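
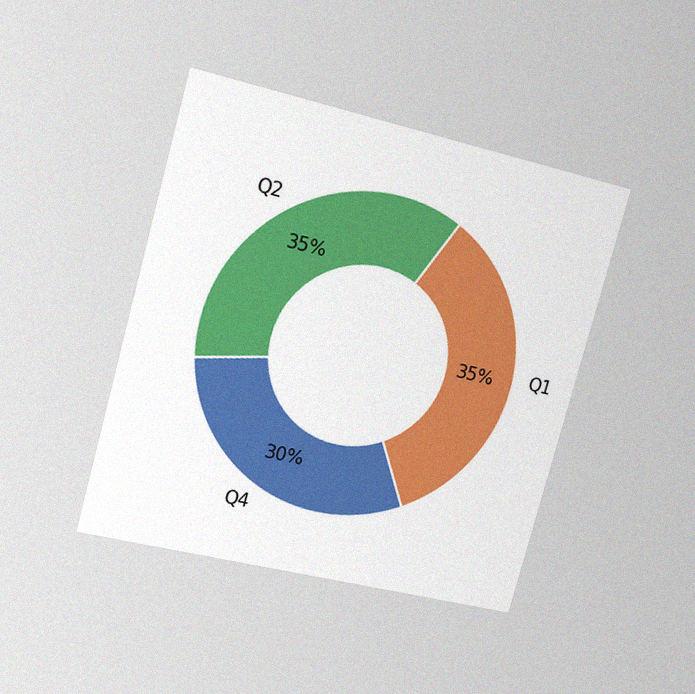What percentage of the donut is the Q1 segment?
35%

The chart is tilted about 15° clockwise and viewed at a slight angle, with some photo noise. The Q1 segment takes up 35% of the ring.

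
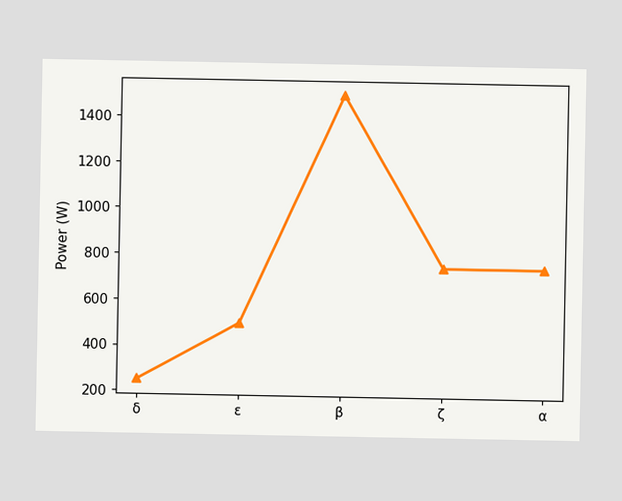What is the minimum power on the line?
The lowest point is at δ, and reading across to the y-axis gives 250W.

250W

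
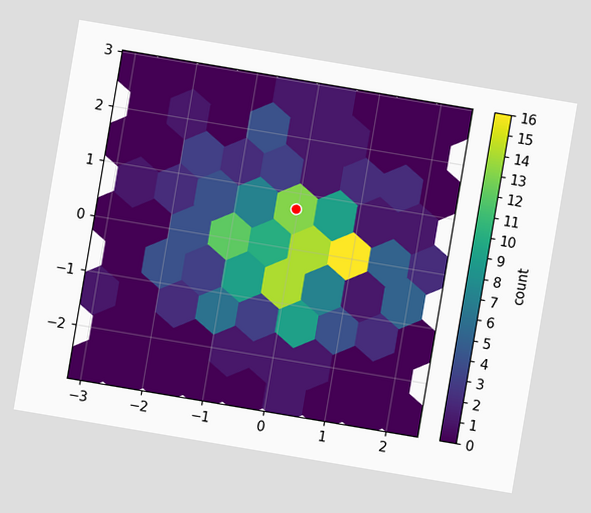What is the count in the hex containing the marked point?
13

The chart is tilted about 10° clockwise. The marked hex reads 13 on the colorbar.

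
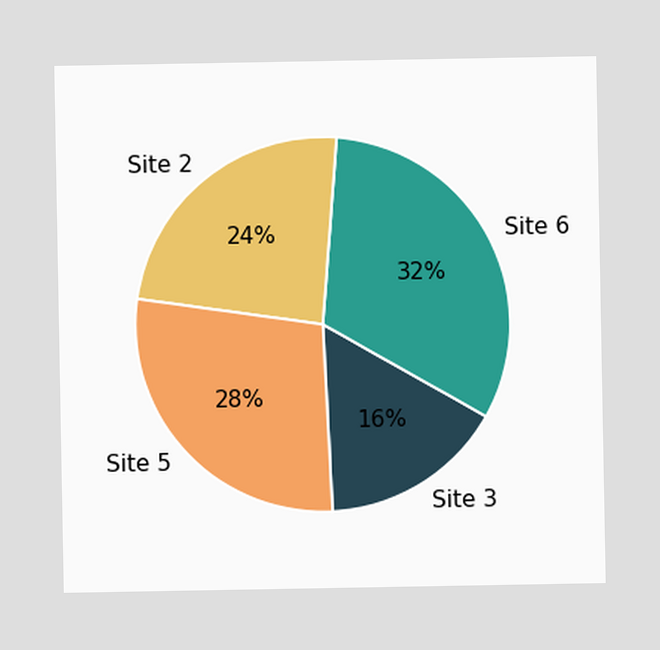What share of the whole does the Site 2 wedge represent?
The Site 2 slice takes up 24% of the pie.

24%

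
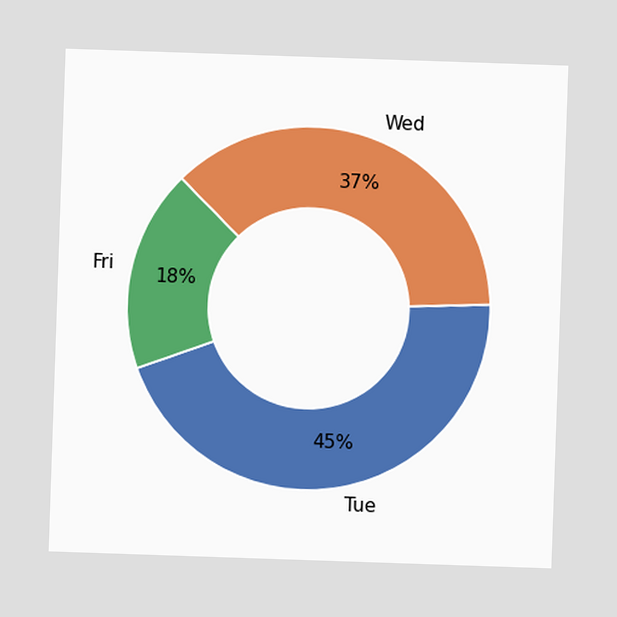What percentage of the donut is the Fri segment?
The Fri segment takes up 18% of the ring.

18%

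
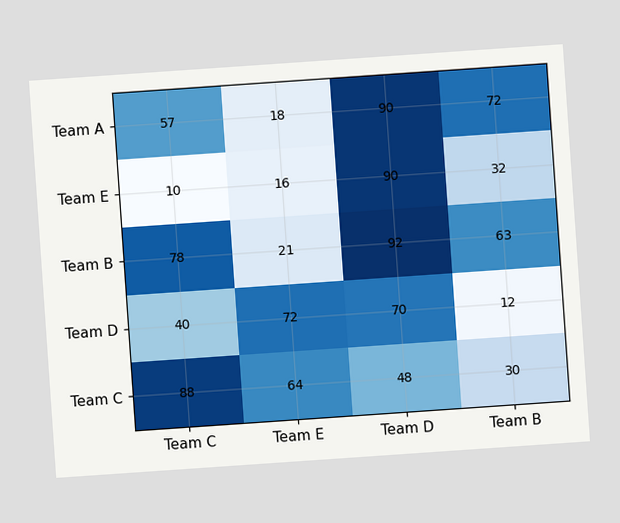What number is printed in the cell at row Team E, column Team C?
10

The chart is tilted about 4° counter-clockwise. The (Team E, Team C) cell reads 10.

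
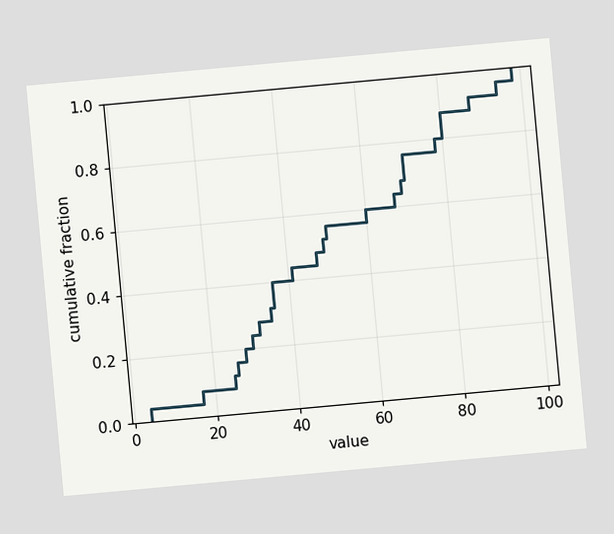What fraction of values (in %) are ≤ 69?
The chart is tilted about 5° counter-clockwise. At x=69 the ECDF step is at 68%.

68%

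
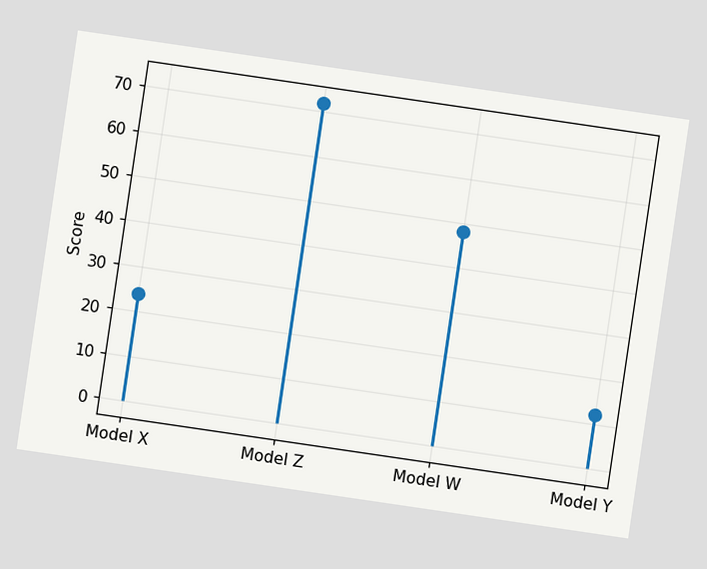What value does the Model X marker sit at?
The chart is tilted about 8° clockwise. The Model X marker sits at 24.

24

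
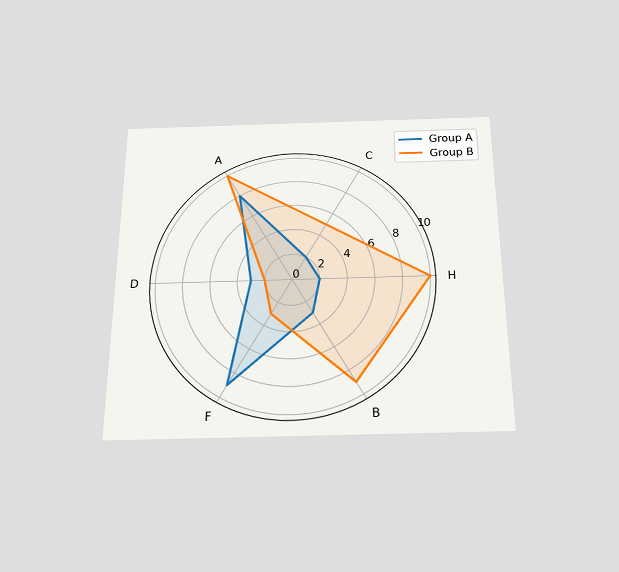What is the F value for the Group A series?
9

The chart is viewed slightly from below. On the F axis, Group A reaches 9.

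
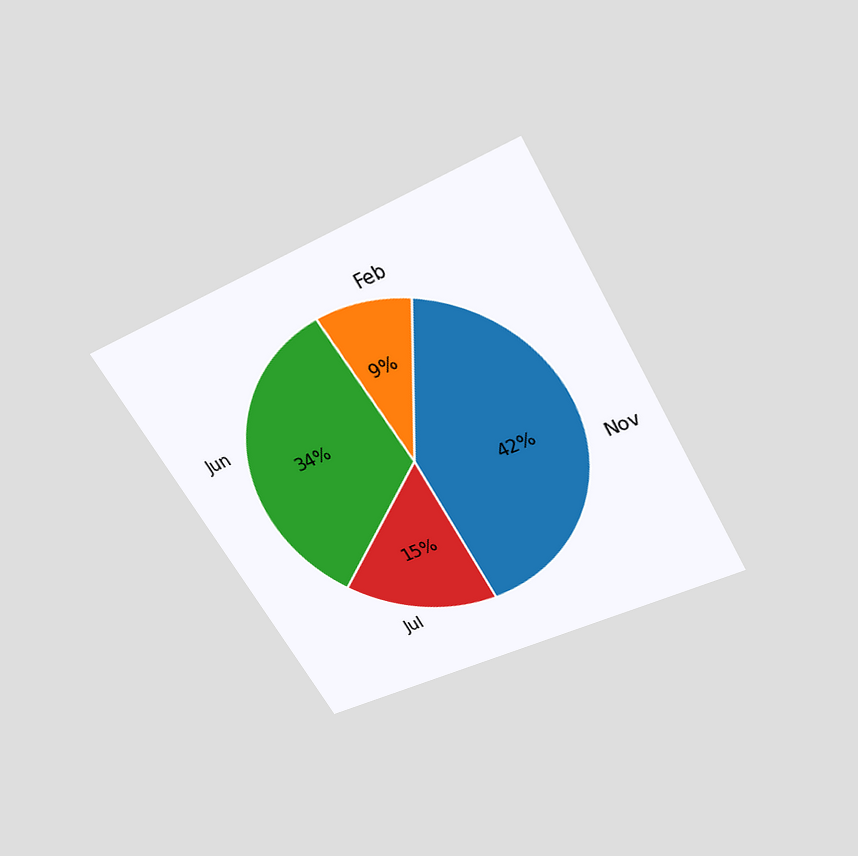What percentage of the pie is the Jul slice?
15%

The chart is tilted about 30° counter-clockwise and viewed slightly from above. The Jul slice takes up 15% of the pie.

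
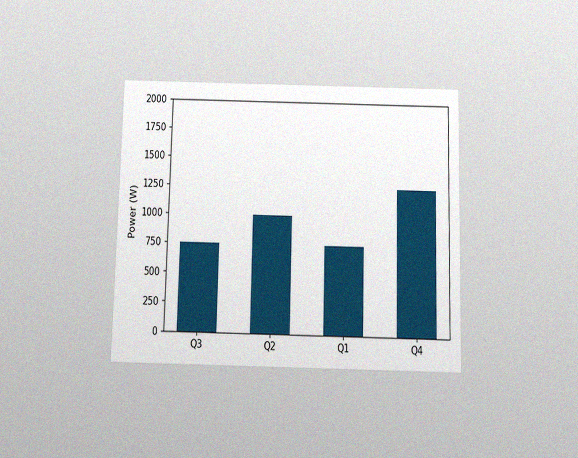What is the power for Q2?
The chart is viewed slightly from below, with some photo noise. Reading along the chart's y-axis, the Q2 bar reaches 1000W.

1000W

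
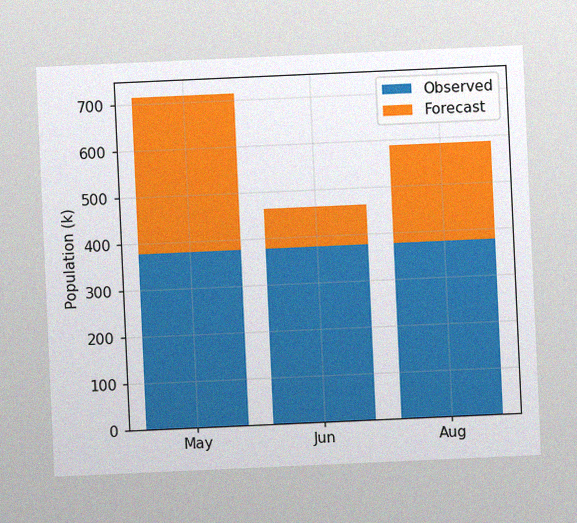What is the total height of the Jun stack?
462k

The chart is tilted about 3° counter-clockwise, with some photo noise. The Jun stack's top reaches 462k on the y-axis.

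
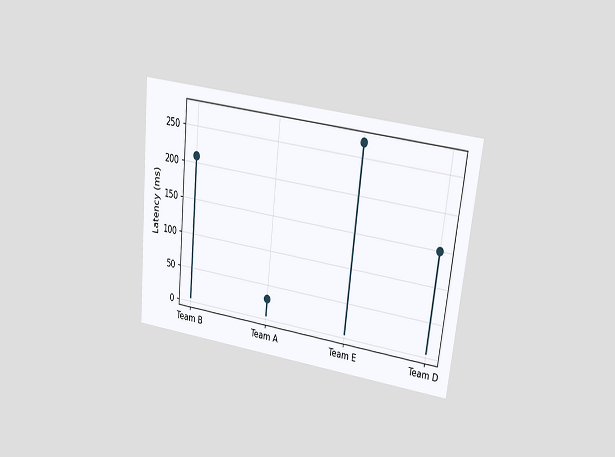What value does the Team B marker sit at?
The chart is tilted about 6° clockwise and viewed at a slight angle. The Team B marker sits at 210ms.

210ms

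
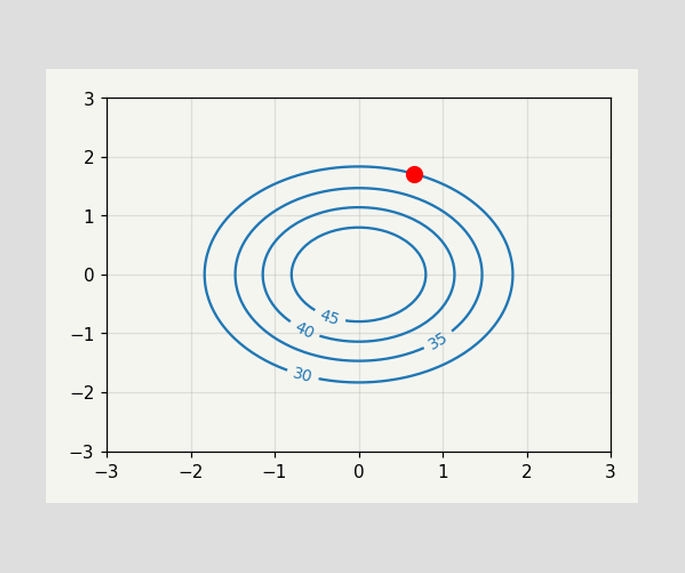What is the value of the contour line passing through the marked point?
The marked point sits on the contour labelled 30.

30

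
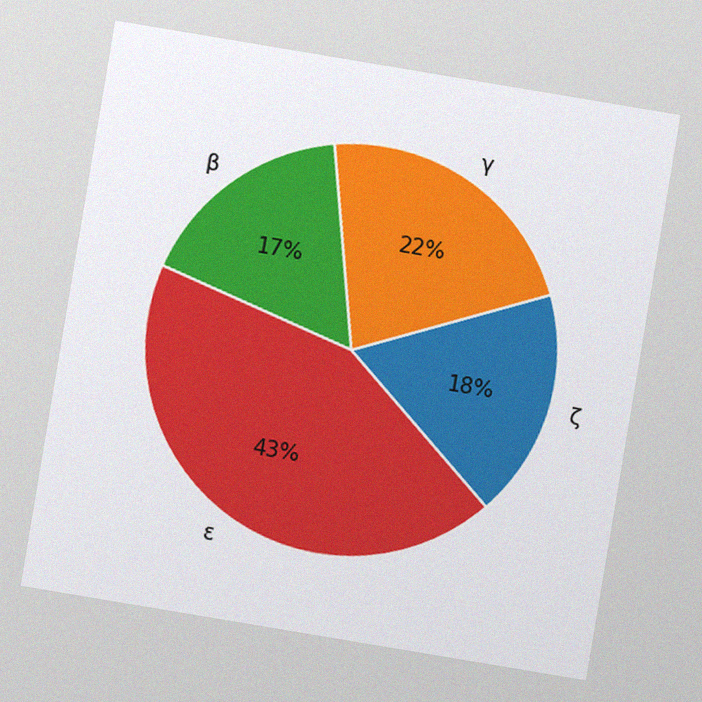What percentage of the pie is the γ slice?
22%

The chart is tilted about 10° clockwise, with some photo noise. The γ slice takes up 22% of the pie.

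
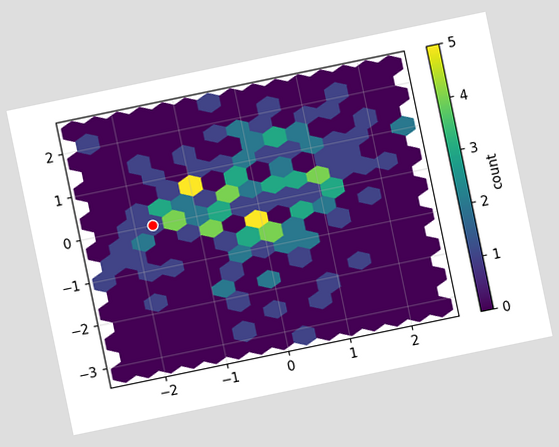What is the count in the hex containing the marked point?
1

The chart is tilted about 12° counter-clockwise. The marked hex reads 1 on the colorbar.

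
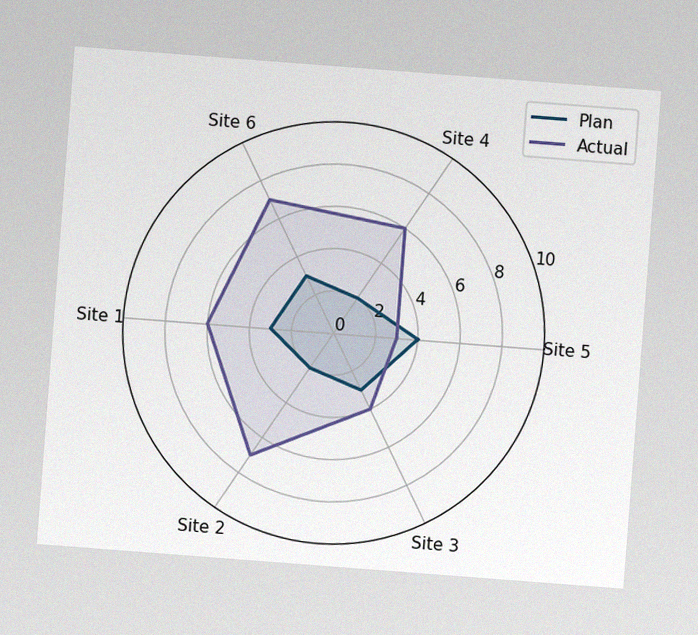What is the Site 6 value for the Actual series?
The chart is tilted about 4° clockwise, with some photo noise. On the Site 6 axis, Actual reaches 7.

7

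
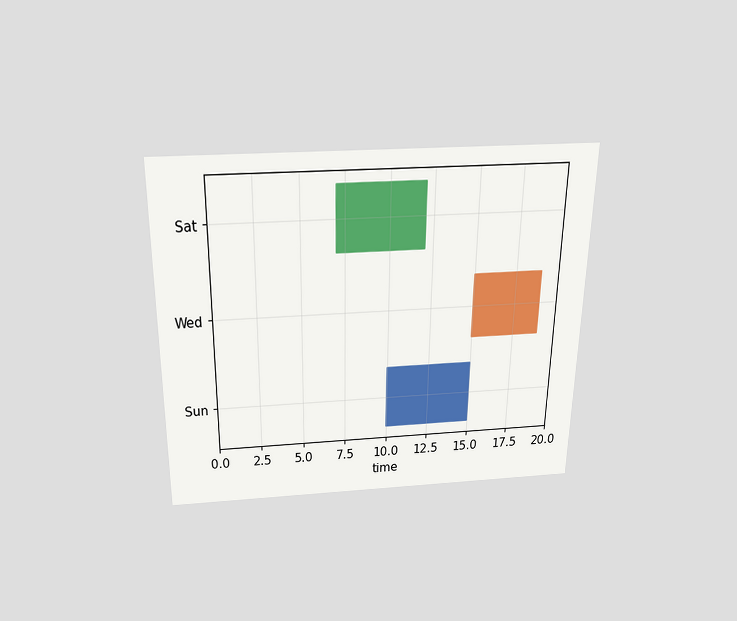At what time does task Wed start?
15

The chart is viewed slightly from above. The Wed bar begins at t=15.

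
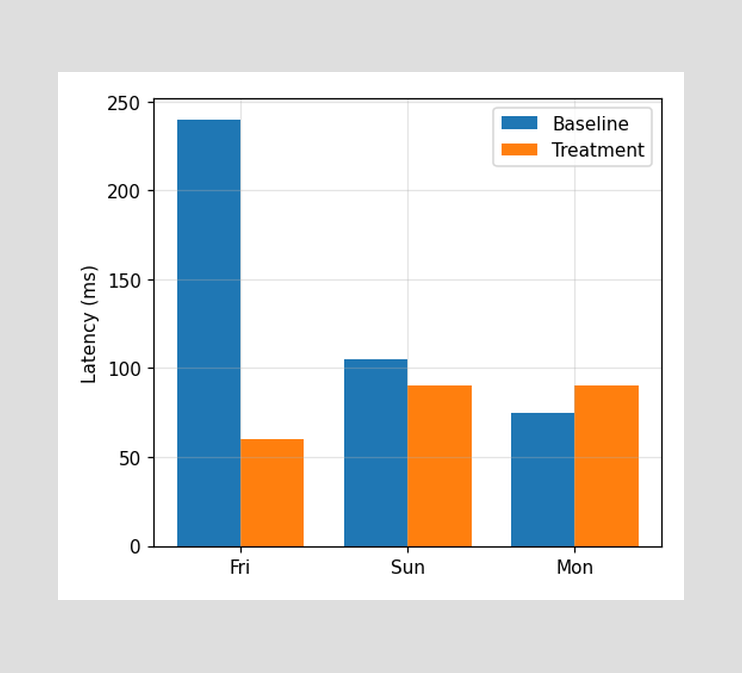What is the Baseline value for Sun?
The Baseline bar at Sun reaches 105ms on the y-axis.

105ms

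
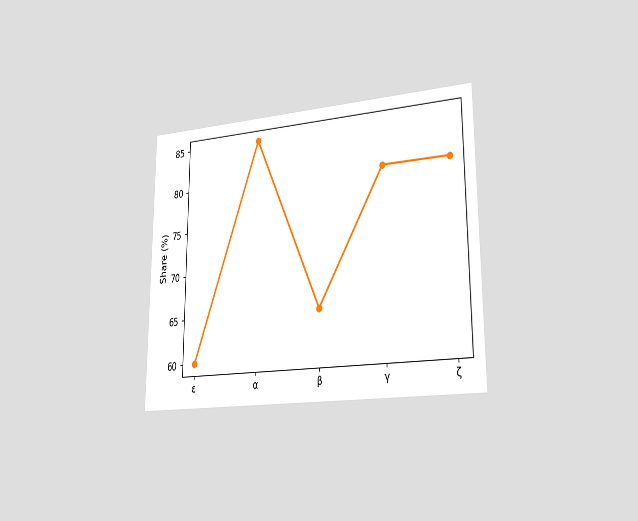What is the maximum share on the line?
The chart is viewed slightly from the right. The highest point is at α, and reading across to the y-axis gives 85%.

85%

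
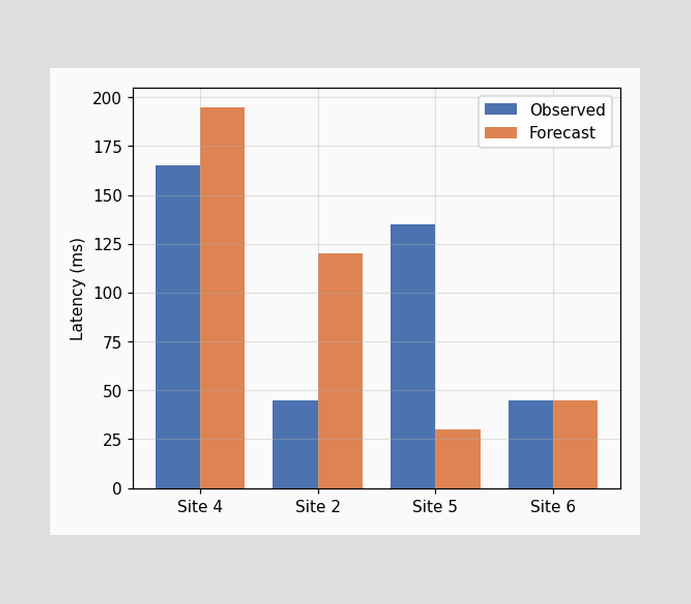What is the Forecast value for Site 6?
45ms

The Forecast bar at Site 6 reaches 45ms on the y-axis.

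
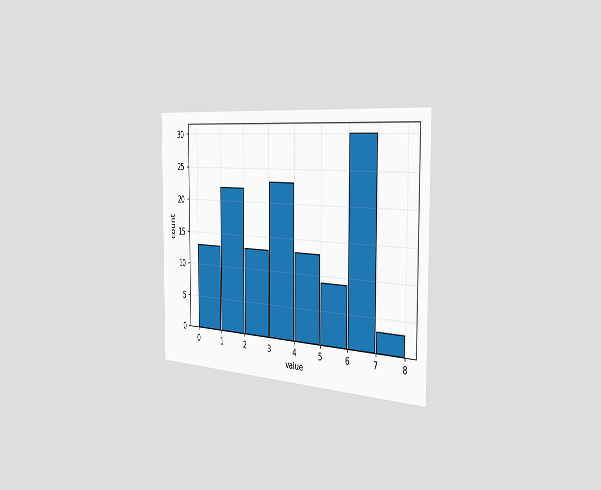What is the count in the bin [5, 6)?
9

The chart is viewed slightly from the right. The [5, 6) bin has height 9.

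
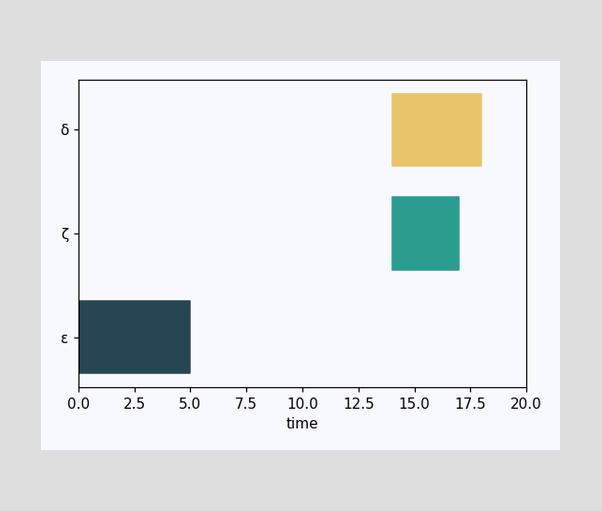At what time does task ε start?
0

The ε bar begins at t=0.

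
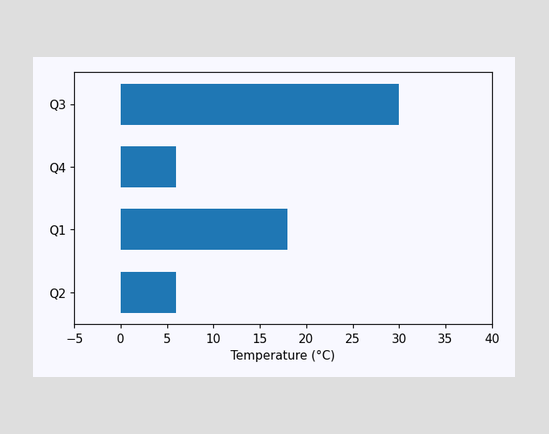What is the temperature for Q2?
Reading along the chart's x-axis, the Q2 bar reaches 6°C.

6°C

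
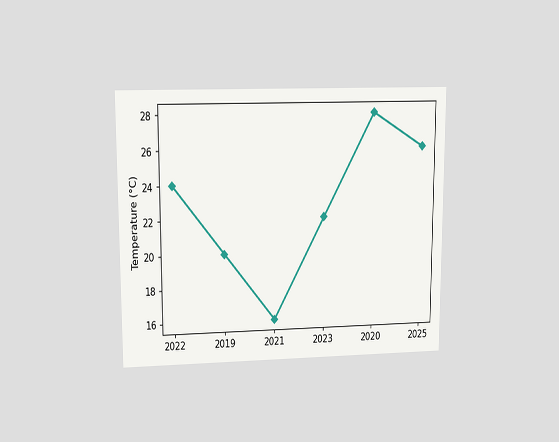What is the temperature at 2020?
28°C

The chart is viewed at a slight angle. At 2020, the line is at 28°C.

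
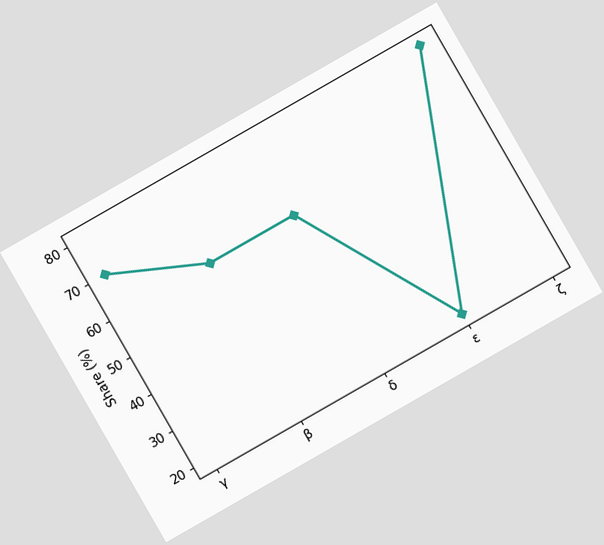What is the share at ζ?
The chart is tilted about 30° counter-clockwise. At ζ, the line is at 80%.

80%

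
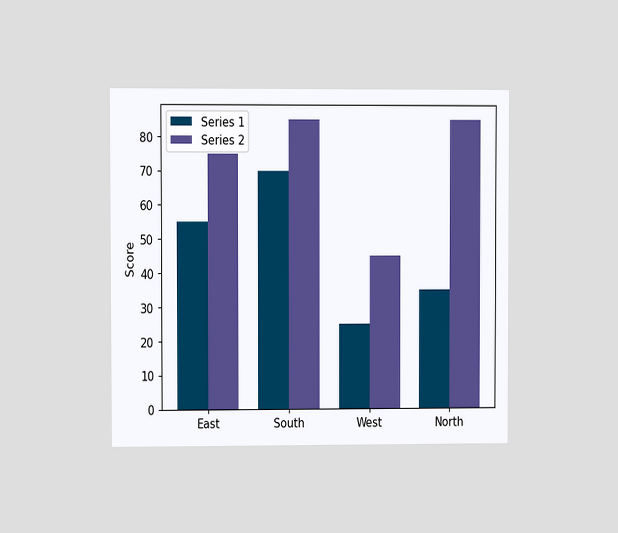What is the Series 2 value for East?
The chart is viewed at a slight angle. The Series 2 bar at East reaches 75 on the y-axis.

75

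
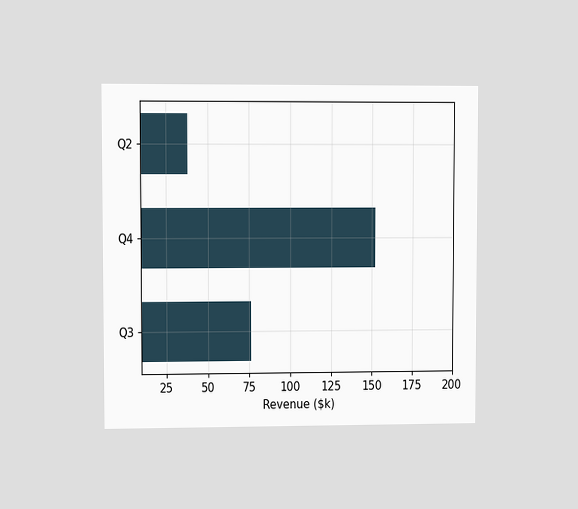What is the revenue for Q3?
$76k

The chart is viewed at a slight angle. Reading along the chart's x-axis, the Q3 bar reaches $76k.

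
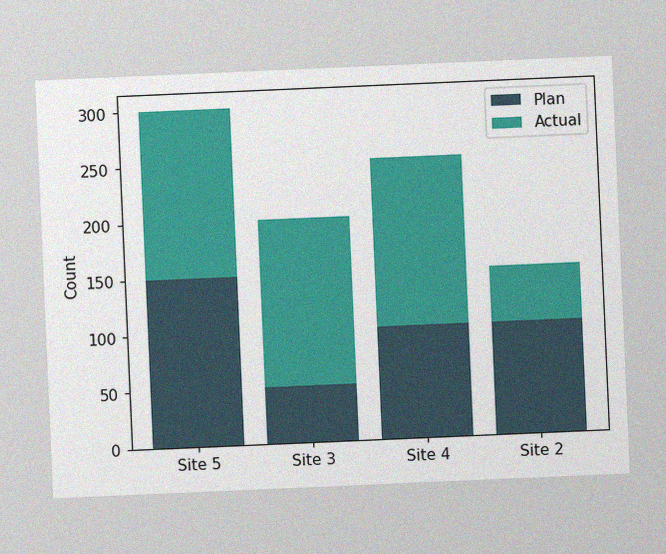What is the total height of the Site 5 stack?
The chart is tilted about 2° counter-clockwise, with some photo noise. The Site 5 stack's top reaches 300 on the y-axis.

300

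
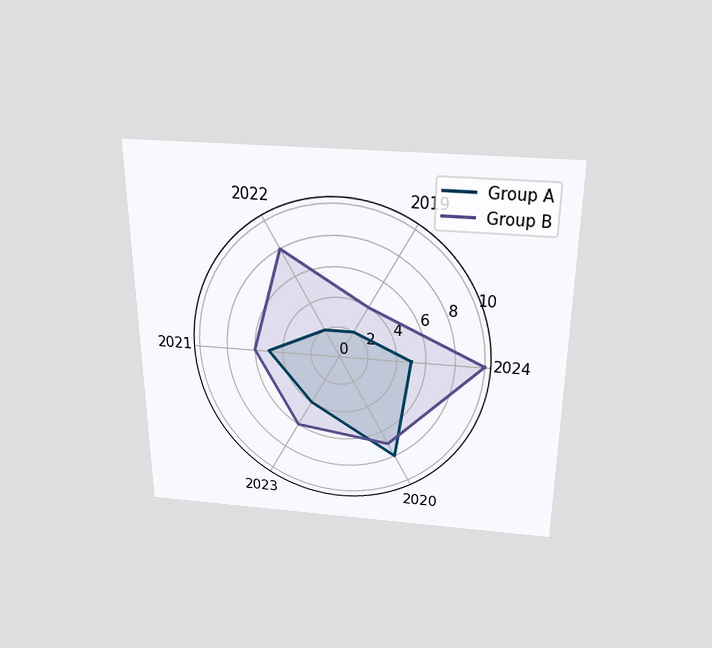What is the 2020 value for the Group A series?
The chart is viewed slightly from above. On the 2020 axis, Group A reaches 8.

8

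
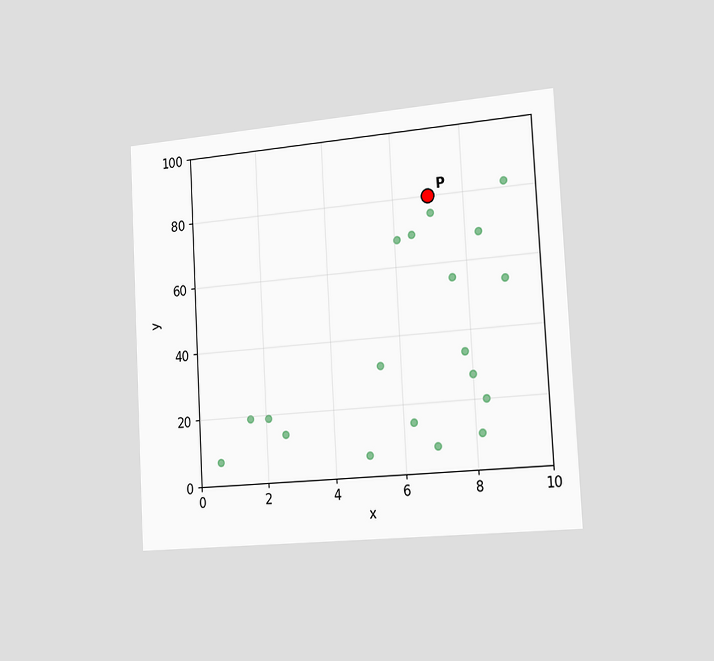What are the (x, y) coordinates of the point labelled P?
(7, 80)

The chart is tilted about 3° counter-clockwise and viewed slightly from the right. Following the gridlines from P to each axis, P sits at (7, 80).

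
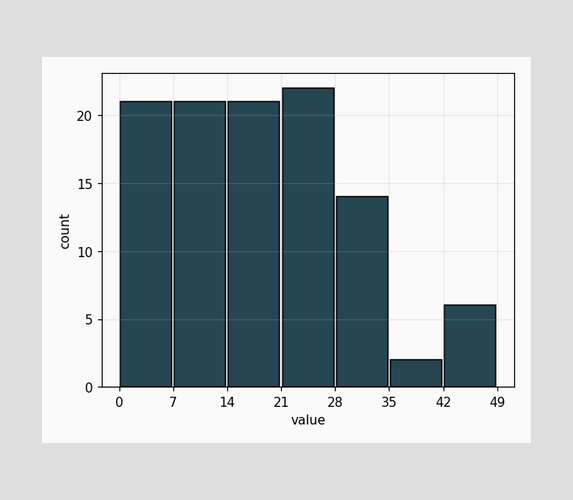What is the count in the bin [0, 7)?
21

The [0, 7) bin has height 21.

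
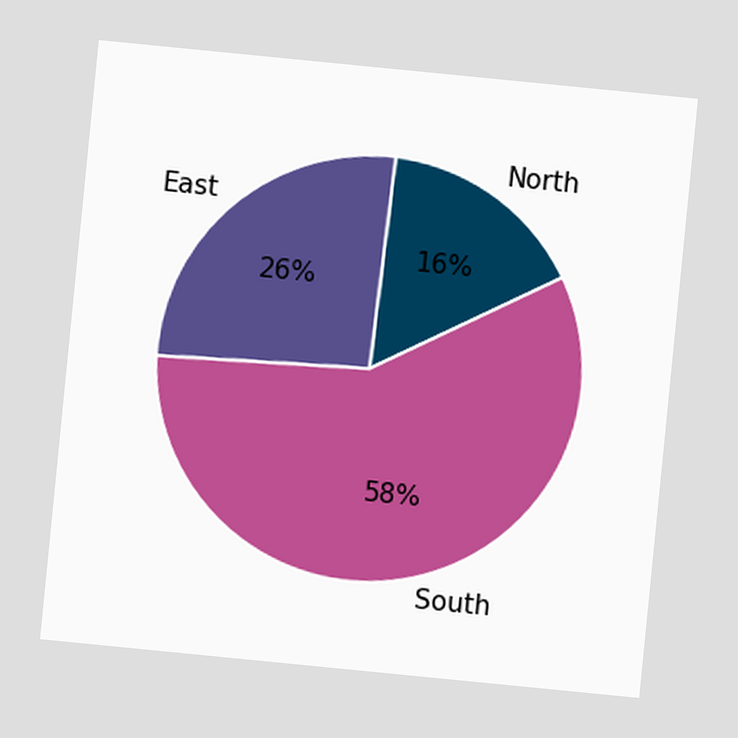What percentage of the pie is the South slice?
The chart is tilted about 6° clockwise. The South slice takes up 58% of the pie.

58%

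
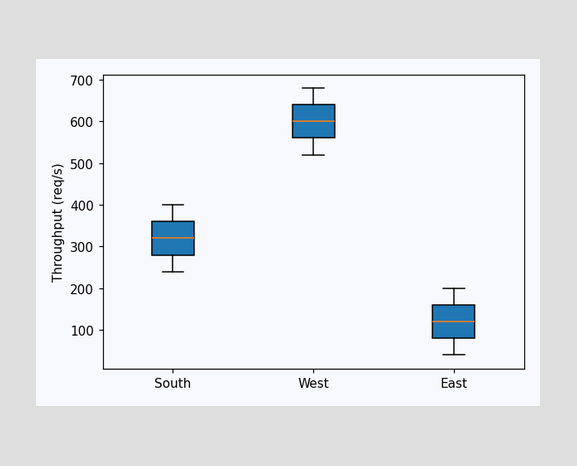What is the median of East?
120req/s

The median line in the East box sits at 120req/s.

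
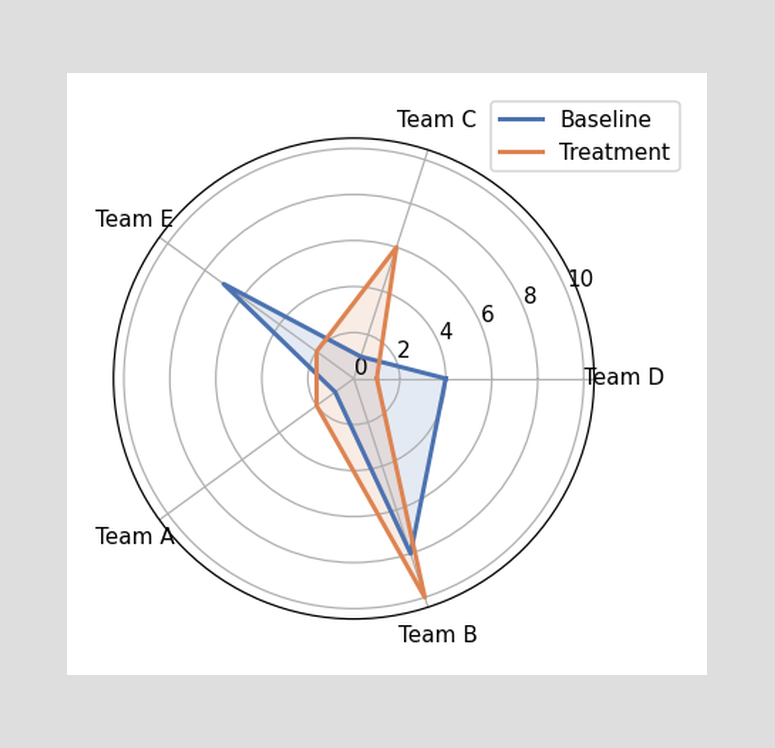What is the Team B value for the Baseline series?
On the Team B axis, Baseline reaches 8.

8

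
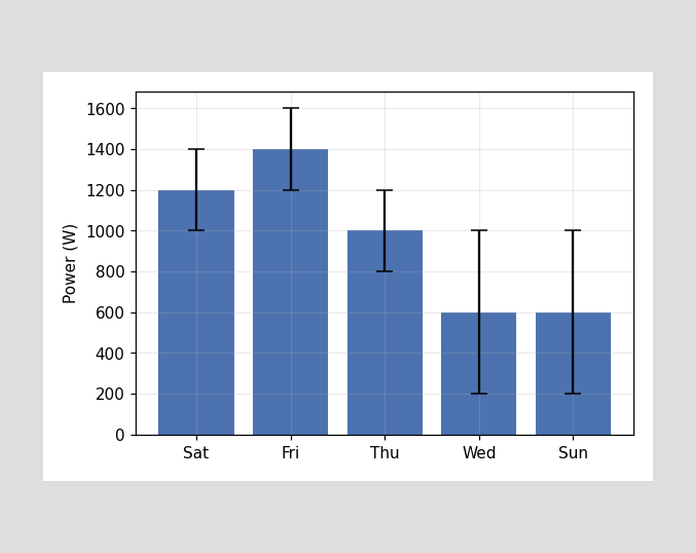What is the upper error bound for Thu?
The Thu bar's upper whisker reaches 1200W.

1200W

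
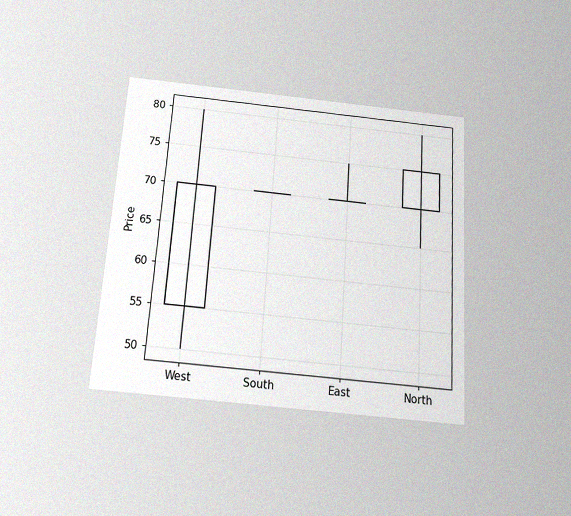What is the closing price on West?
70

The chart is tilted about 4° clockwise and viewed slightly from below, with some photo noise. The West candle closes at 70.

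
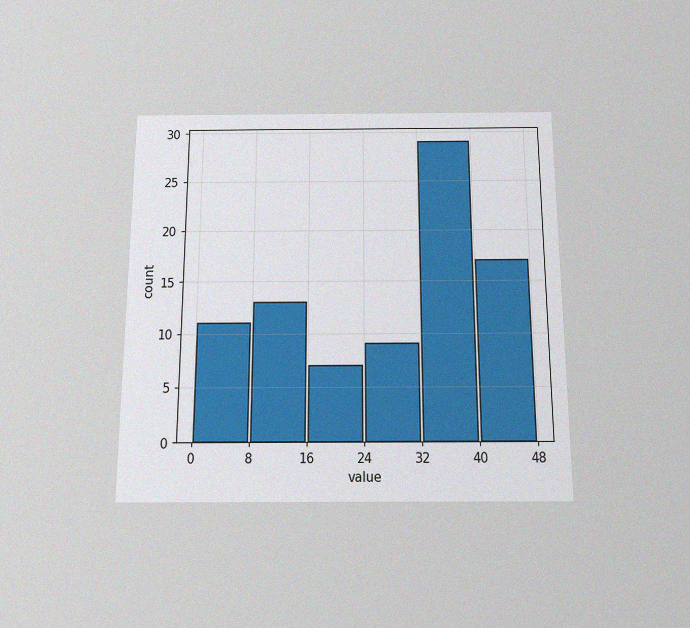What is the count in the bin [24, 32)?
9

The chart is viewed slightly from below, with some photo noise. The [24, 32) bin has height 9.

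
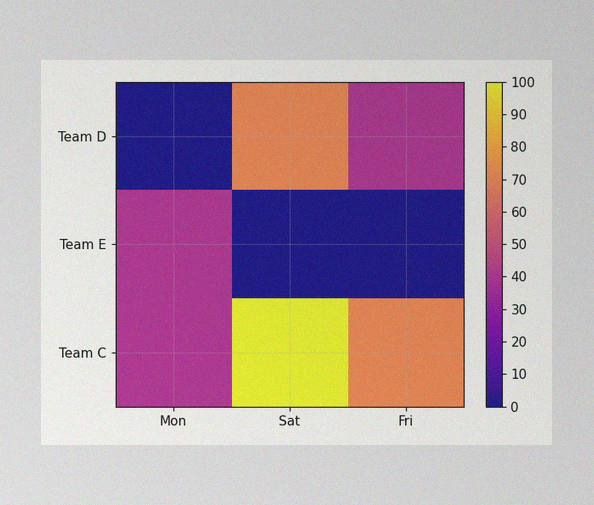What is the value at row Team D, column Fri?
40

The image has some photo noise and uneven lighting. Matching cell (Team D, Fri) against the colorbar gives 40.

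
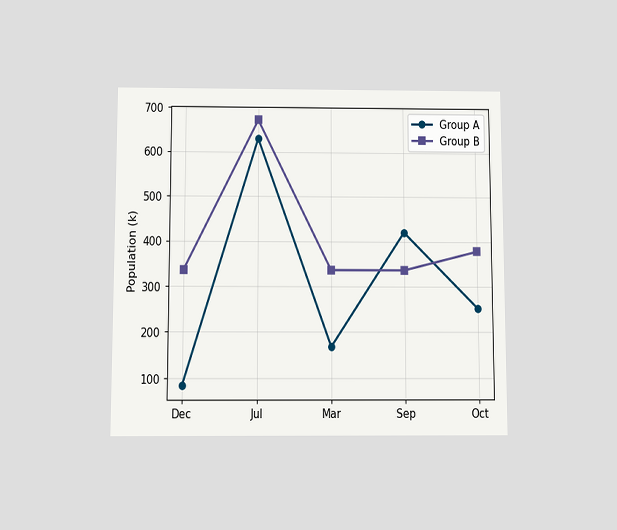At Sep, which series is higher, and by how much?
Group A, by 84k

The chart is viewed slightly from below. At Sep, Group A sits above the other line by 84k.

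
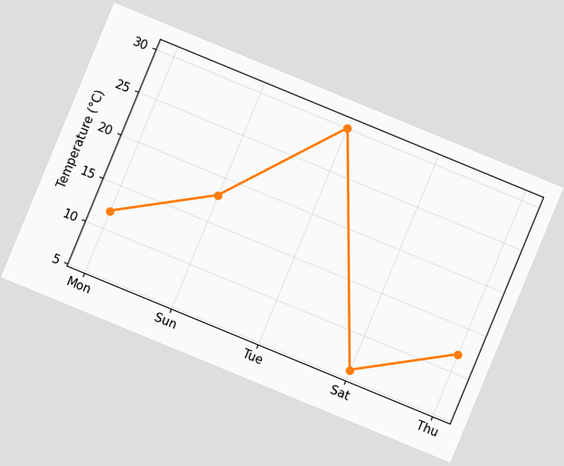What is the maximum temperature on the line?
The chart is tilted about 22° clockwise. The highest point is at Tue, and reading across to the y-axis gives 30°C.

30°C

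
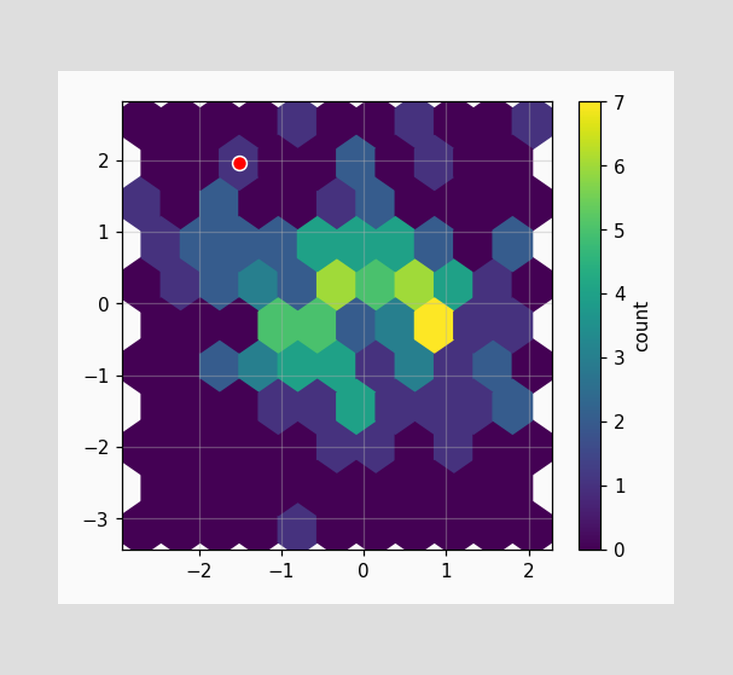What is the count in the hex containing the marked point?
1

The marked hex reads 1 on the colorbar.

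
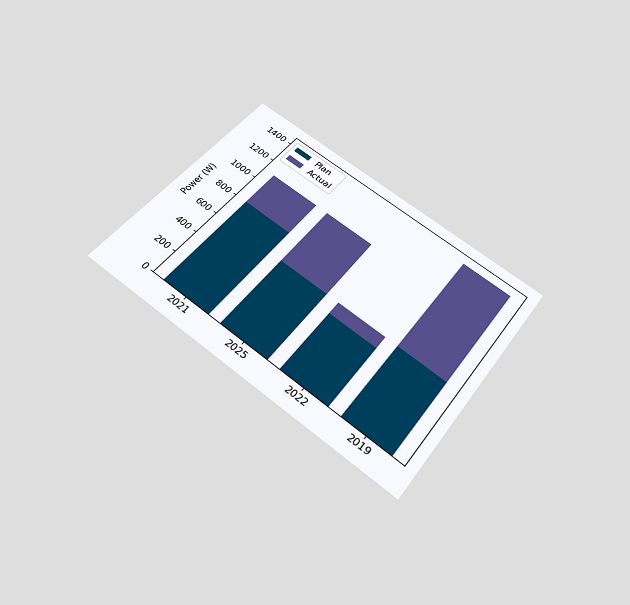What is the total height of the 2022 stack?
600W

The chart is tilted about 37° clockwise and viewed slightly from below. The 2022 stack's top reaches 600W on the y-axis.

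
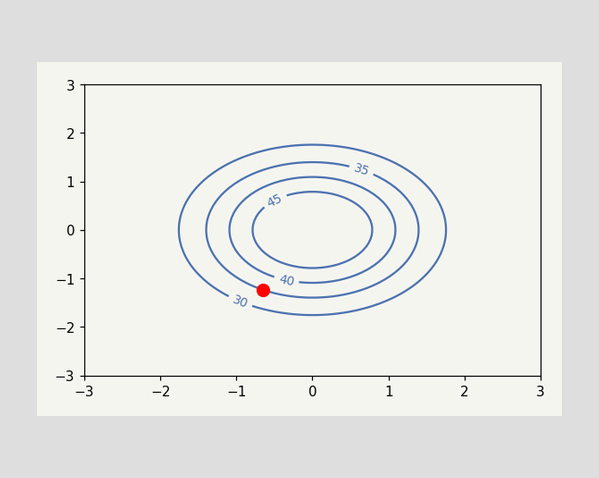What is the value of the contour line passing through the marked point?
35

The marked point sits on the contour labelled 35.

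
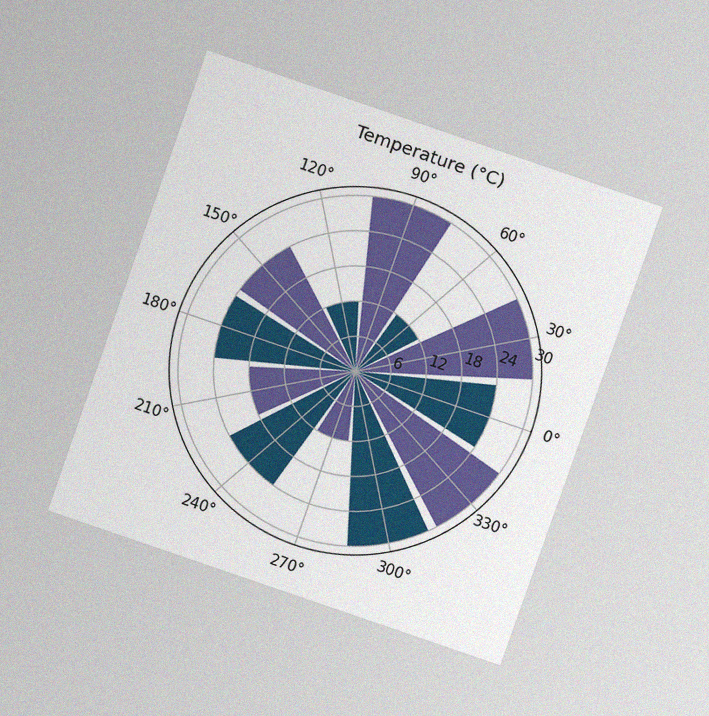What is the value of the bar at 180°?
The chart is tilted about 19° clockwise and viewed at a slight angle, with some photo noise. The bar at 180° reaches 24°C on the radial axis.

24°C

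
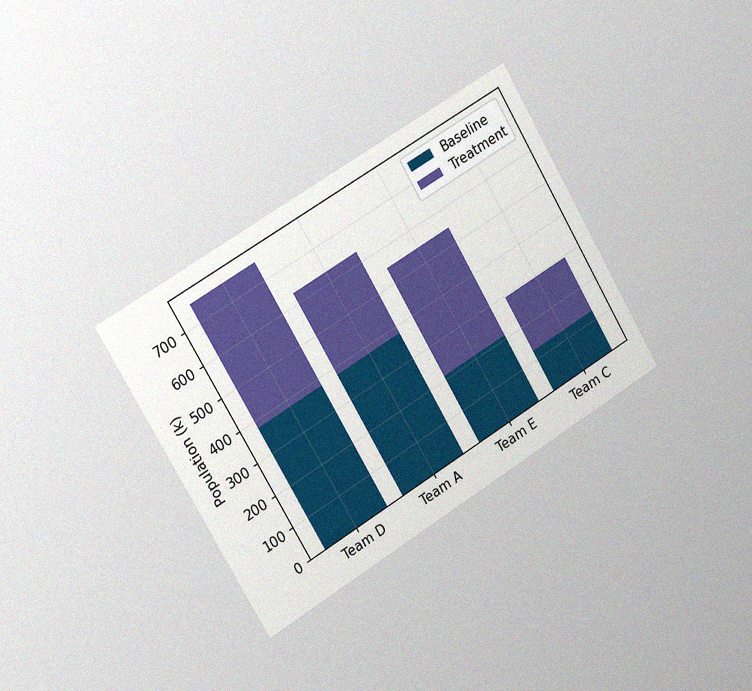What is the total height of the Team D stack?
756k

The chart is tilted about 31° counter-clockwise and viewed slightly from the left, with some photo noise. The Team D stack's top reaches 756k on the y-axis.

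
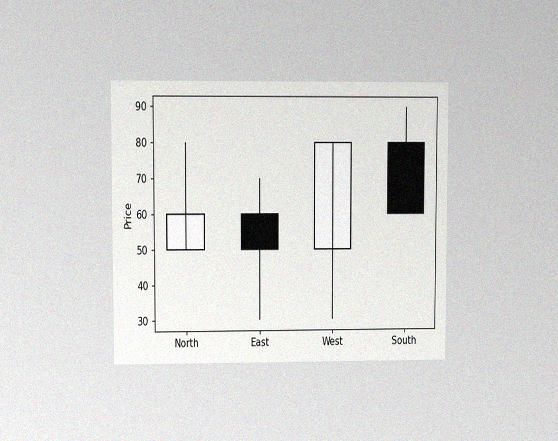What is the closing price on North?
The chart is viewed at a slight angle, with some photo noise. The North candle closes at 60.

60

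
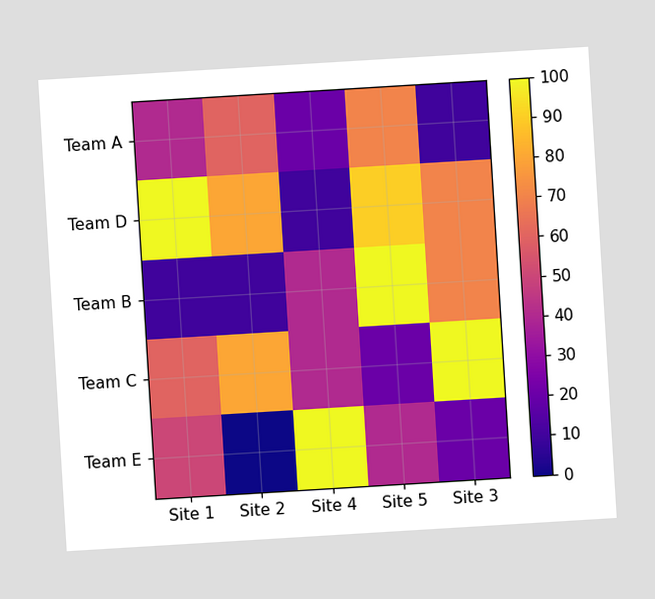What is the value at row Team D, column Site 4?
The chart is tilted about 3° counter-clockwise. Matching cell (Team D, Site 4) against the colorbar gives 10.

10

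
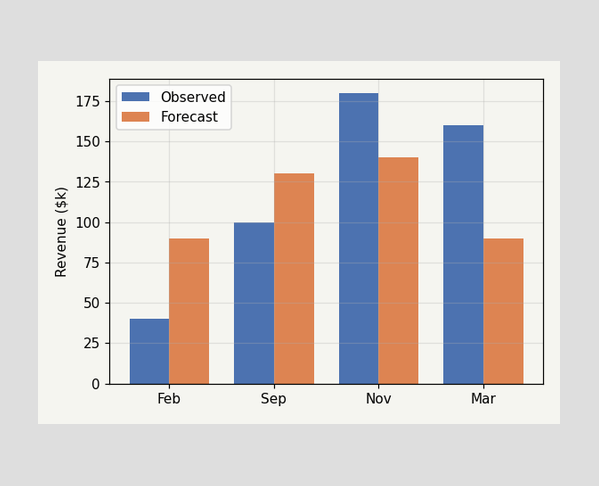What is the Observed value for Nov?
$180k

The Observed bar at Nov reaches $180k on the y-axis.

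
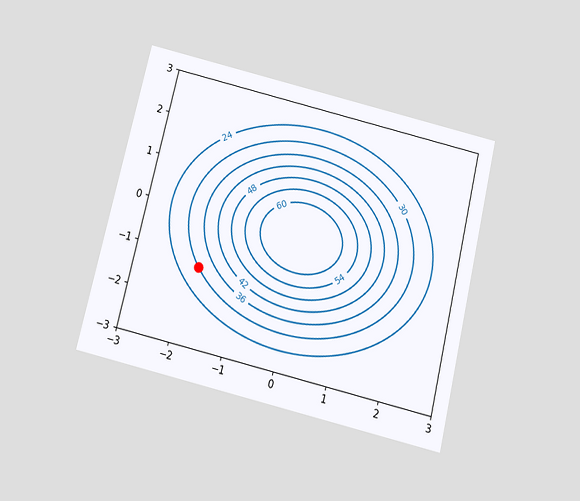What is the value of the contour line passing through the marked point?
The chart is tilted about 13° clockwise and viewed slightly from below. The marked point sits on the contour labelled 30.

30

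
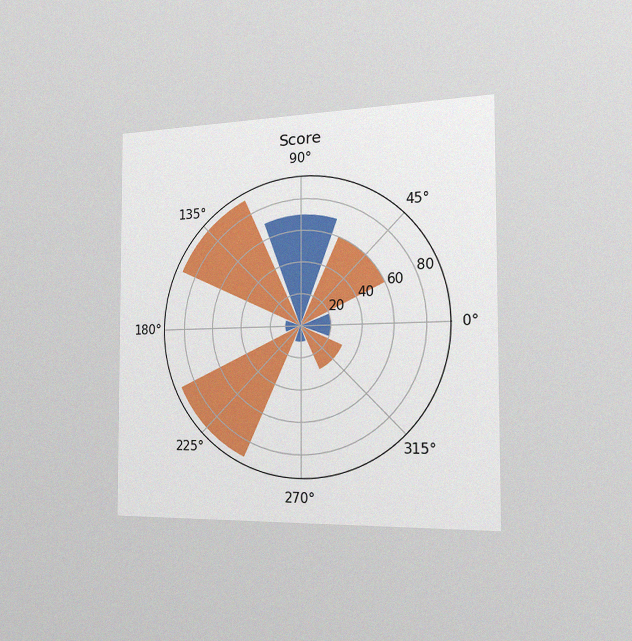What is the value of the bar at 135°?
90

The chart is viewed slightly from the right, with some photo noise. The bar at 135° reaches 90 on the radial axis.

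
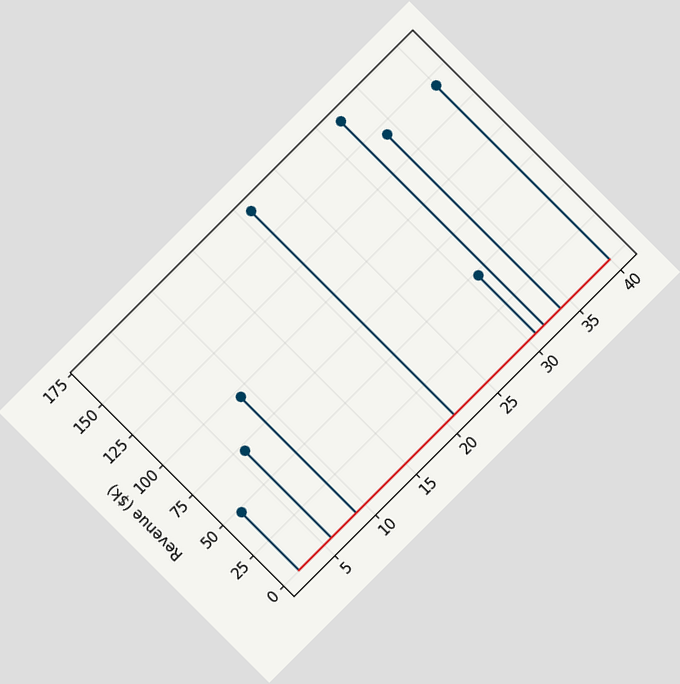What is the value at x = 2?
The chart is tilted about 45° counter-clockwise. The stem at x=2 reaches $48k.

$48k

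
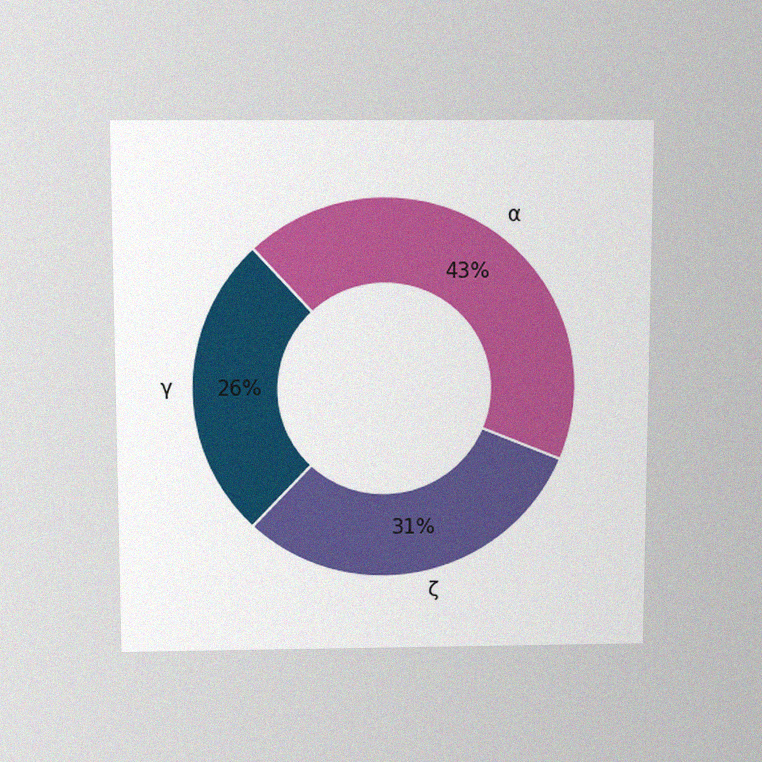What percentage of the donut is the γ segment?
The chart is viewed slightly from above, with some photo noise. The γ segment takes up 26% of the ring.

26%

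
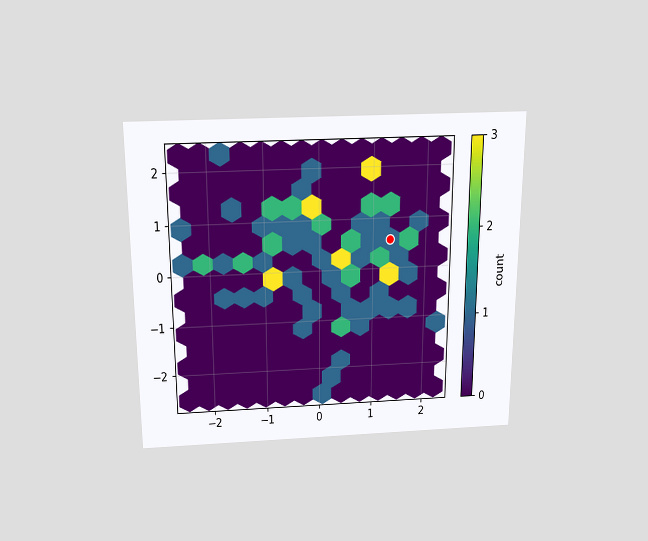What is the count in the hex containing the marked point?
The chart is viewed slightly from above. The marked hex reads 1 on the colorbar.

1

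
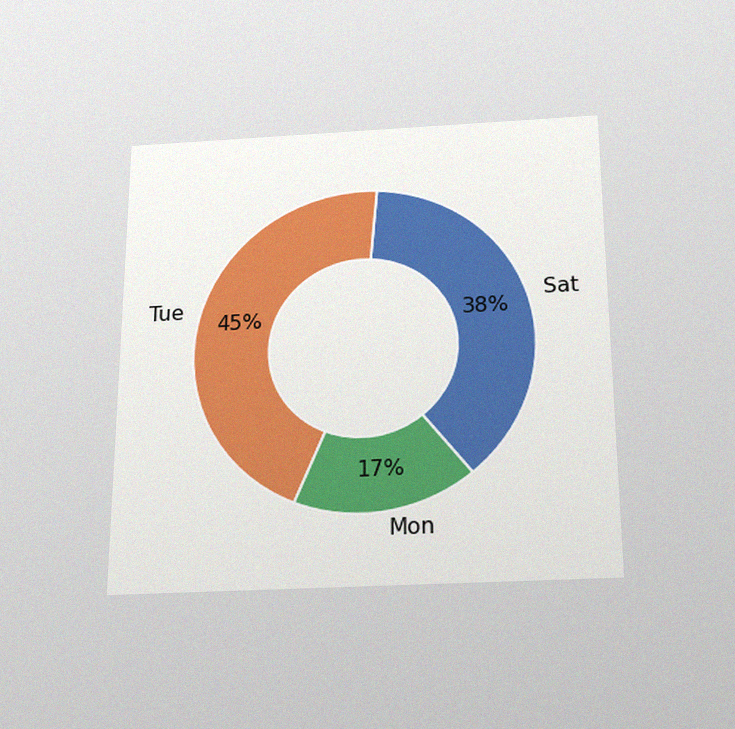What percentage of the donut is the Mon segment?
17%

The chart is viewed slightly from below, with some photo noise. The Mon segment takes up 17% of the ring.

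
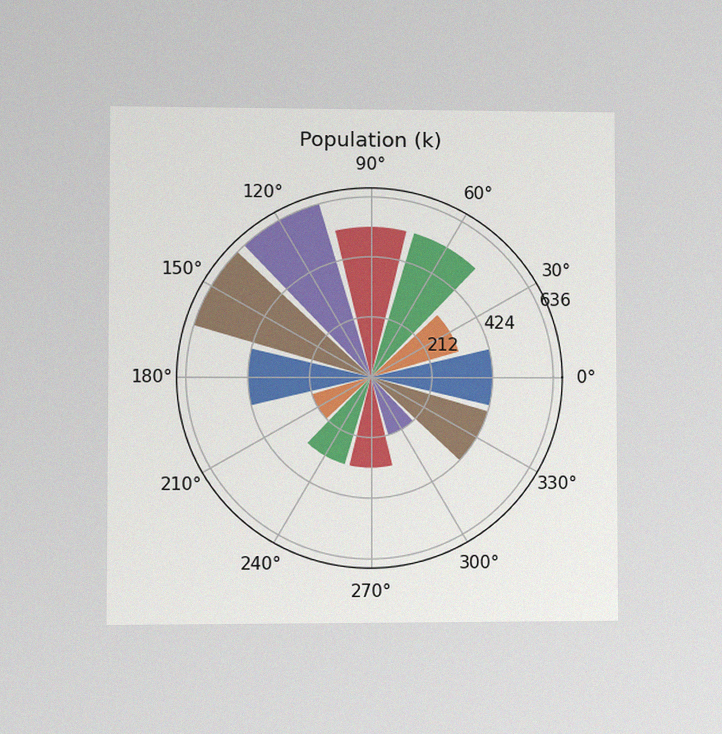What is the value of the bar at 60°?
The chart is viewed at a slight angle, with some photo noise. The bar at 60° reaches 530k on the radial axis.

530k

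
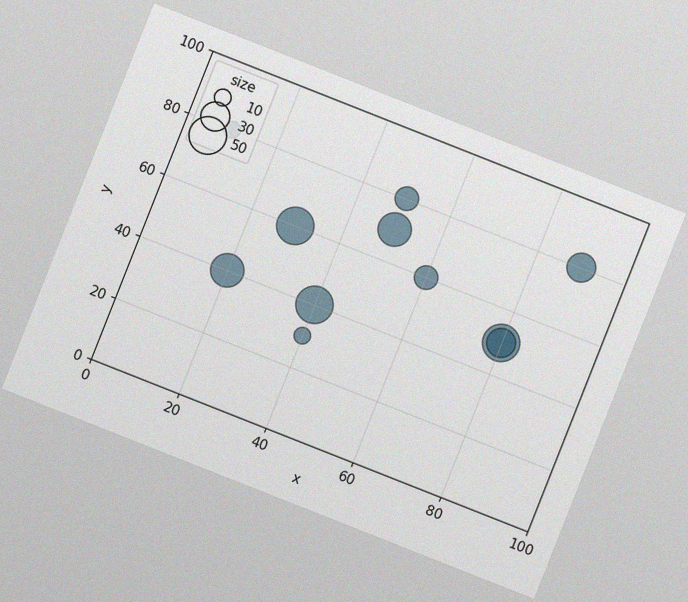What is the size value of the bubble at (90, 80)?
The chart is tilted about 22° clockwise, with some photo noise. Matching the bubble at (90, 80) against the size legend gives 30.

30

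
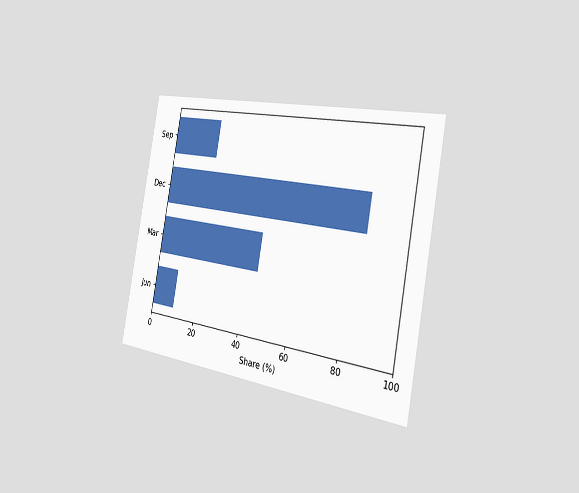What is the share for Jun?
The chart is tilted about 10° clockwise and viewed slightly from the right. Reading along the chart's x-axis, the Jun bar reaches 10%.

10%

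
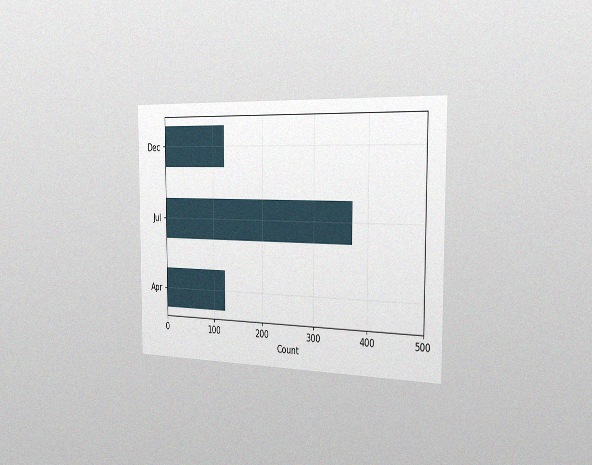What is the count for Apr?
The chart is viewed slightly from the right, with some photo noise. Reading along the chart's x-axis, the Apr bar reaches 124.

124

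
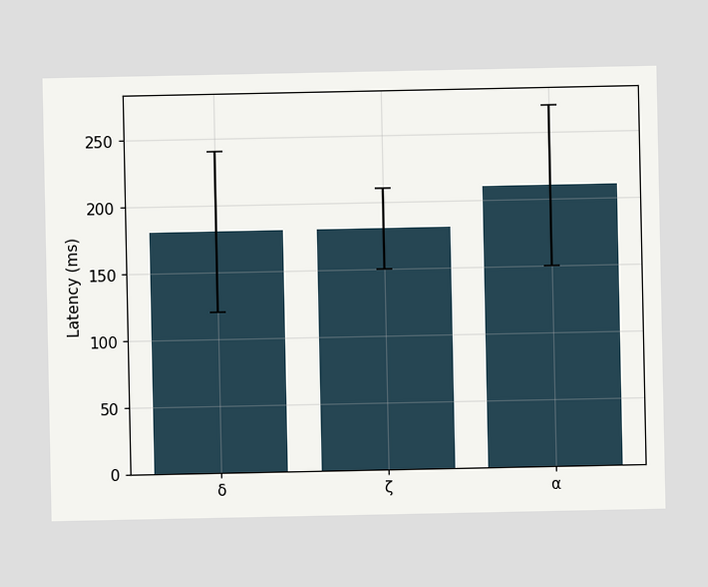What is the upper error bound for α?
The α bar's upper whisker reaches 270ms.

270ms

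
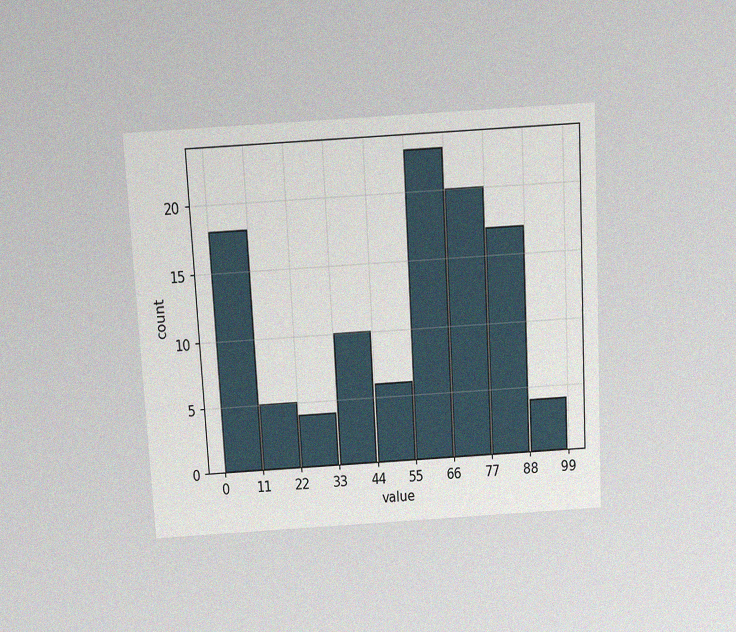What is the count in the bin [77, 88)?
17

The chart is tilted about 3° counter-clockwise and viewed slightly from above, with some photo noise. The [77, 88) bin has height 17.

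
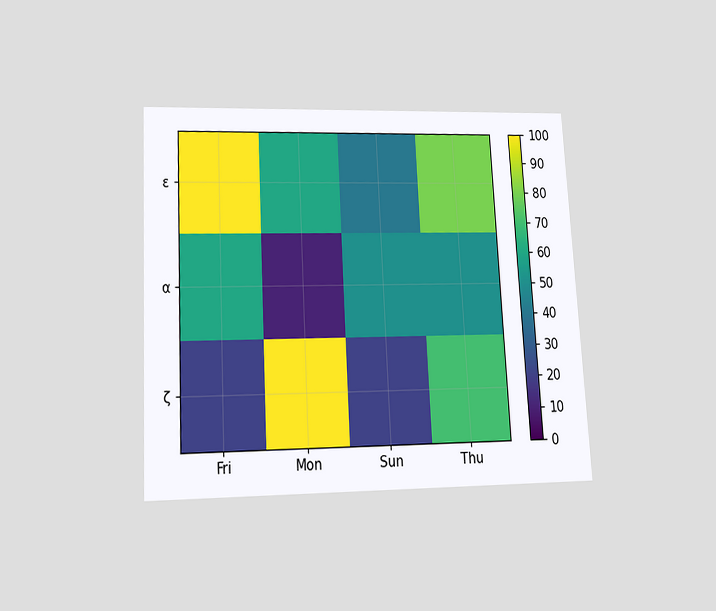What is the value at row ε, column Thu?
The chart is tilted about 3° counter-clockwise and viewed slightly from below. Matching cell (ε, Thu) against the colorbar gives 80.

80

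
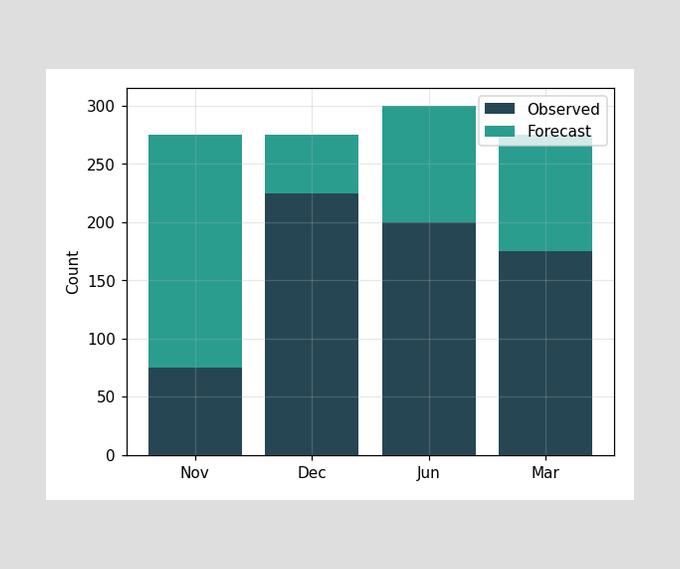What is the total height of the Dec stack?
The Dec stack's top reaches 275 on the y-axis.

275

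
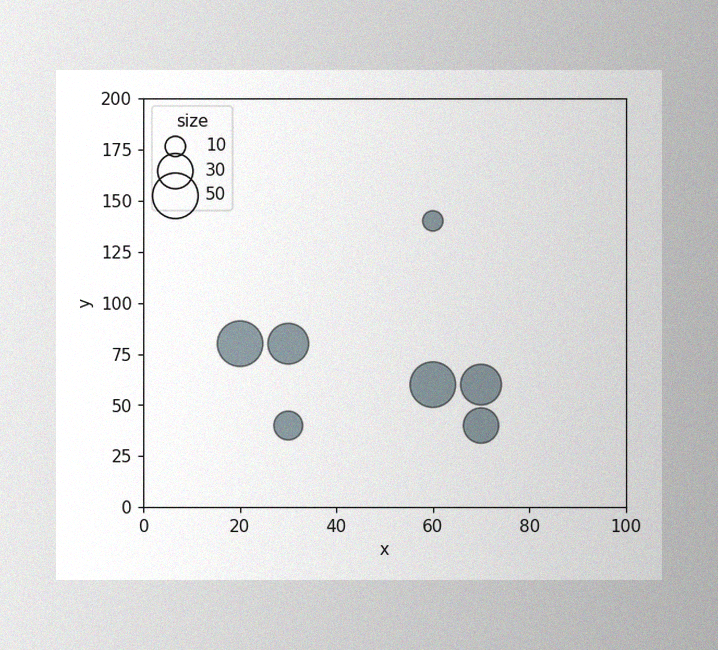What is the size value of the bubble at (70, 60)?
The image has some photo noise and uneven lighting. Matching the bubble at (70, 60) against the size legend gives 40.

40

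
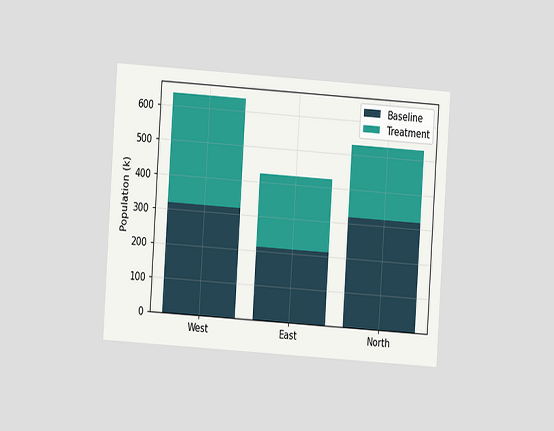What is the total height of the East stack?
424k

The chart is tilted about 4° clockwise and viewed at a slight angle. The East stack's top reaches 424k on the y-axis.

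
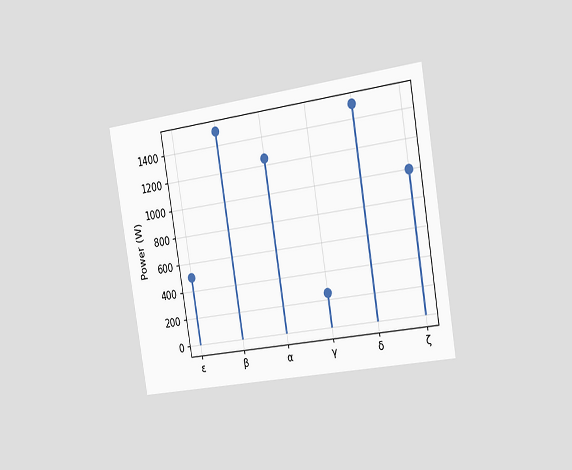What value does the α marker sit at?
1250W

The chart is tilted about 9° counter-clockwise and viewed slightly from the right. The α marker sits at 1250W.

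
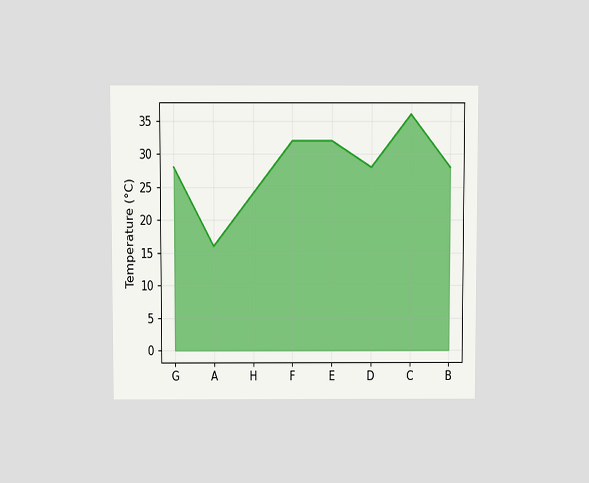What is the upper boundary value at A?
16°C

The chart is viewed slightly from above. At A the upper boundary is at 16°C.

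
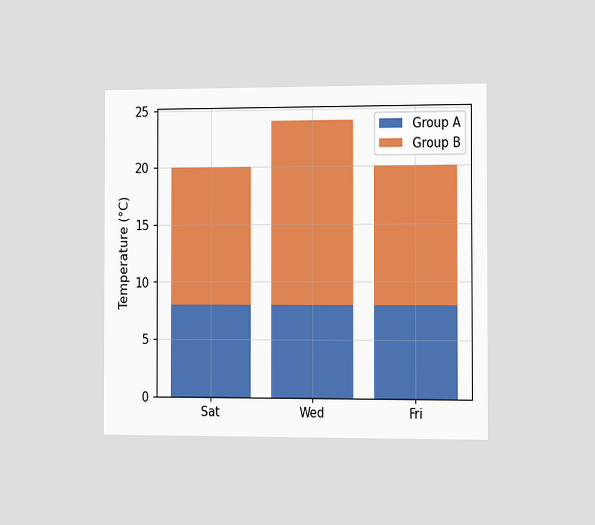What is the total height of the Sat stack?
The chart is viewed slightly from the right. The Sat stack's top reaches 20°C on the y-axis.

20°C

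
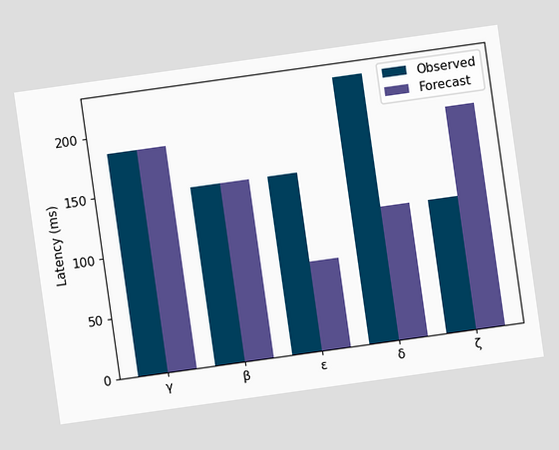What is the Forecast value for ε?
74ms

The chart is tilted about 8° counter-clockwise. The Forecast bar at ε reaches 74ms on the y-axis.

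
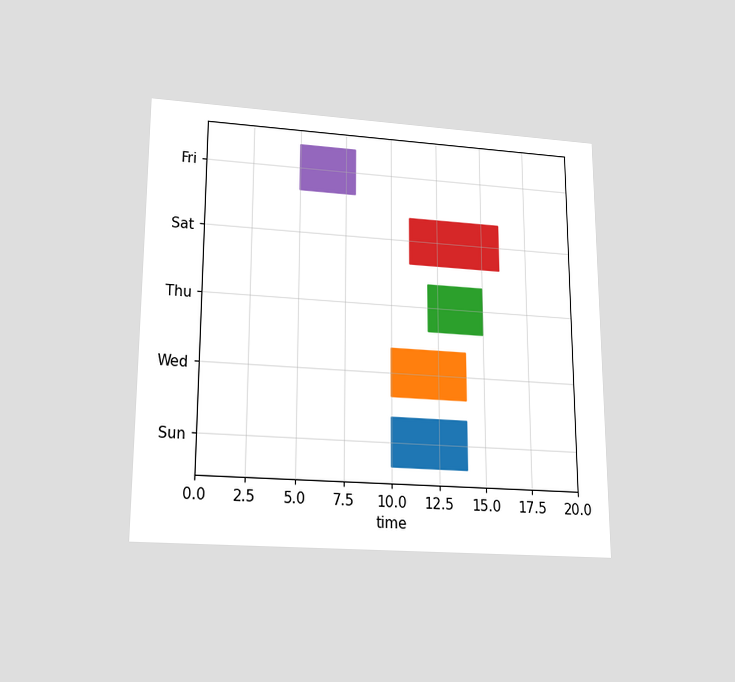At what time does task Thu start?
12

The chart is viewed slightly from below. The Thu bar begins at t=12.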